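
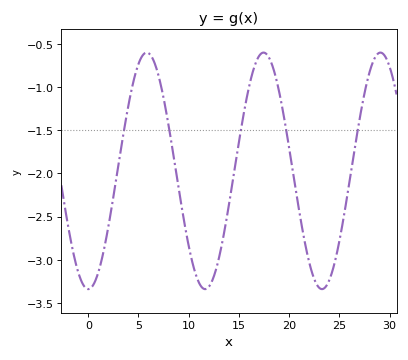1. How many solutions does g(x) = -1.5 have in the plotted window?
5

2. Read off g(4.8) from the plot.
-0.802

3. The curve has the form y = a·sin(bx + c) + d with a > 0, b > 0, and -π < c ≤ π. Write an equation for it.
y = 1.37sin(0.54x - 1.57) - 1.97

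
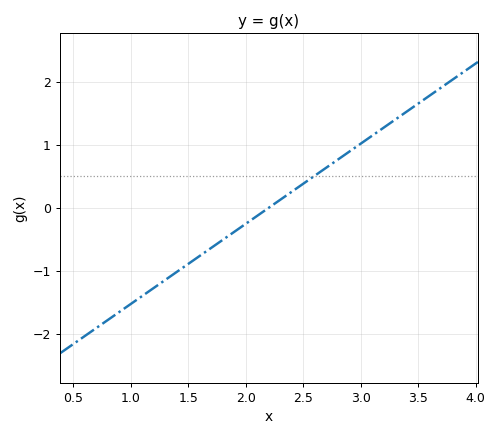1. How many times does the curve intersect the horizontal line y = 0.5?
1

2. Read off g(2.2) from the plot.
0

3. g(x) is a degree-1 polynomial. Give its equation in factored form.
y = 1.27(x - 2.2)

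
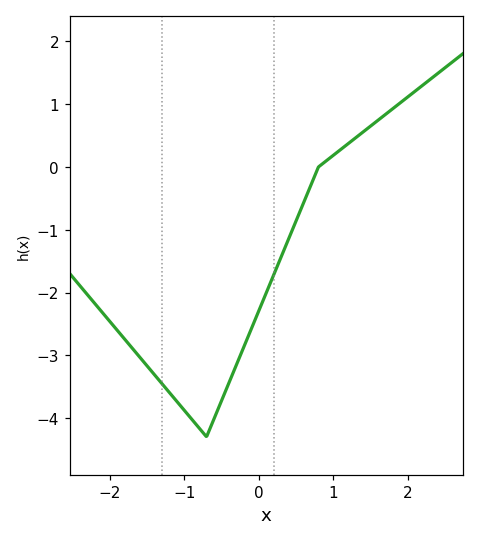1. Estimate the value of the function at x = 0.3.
-1.4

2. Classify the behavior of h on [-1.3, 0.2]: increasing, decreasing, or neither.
neither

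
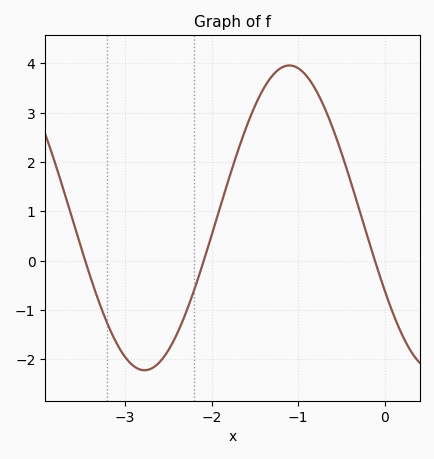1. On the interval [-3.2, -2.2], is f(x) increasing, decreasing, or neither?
neither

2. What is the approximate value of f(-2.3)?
-1.1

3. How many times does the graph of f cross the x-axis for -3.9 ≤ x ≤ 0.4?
3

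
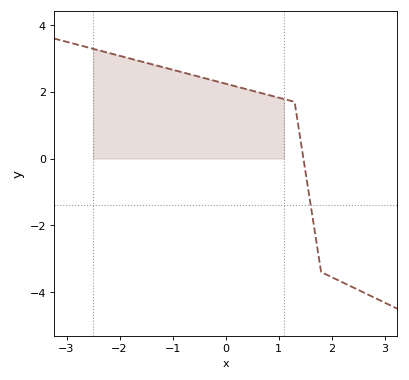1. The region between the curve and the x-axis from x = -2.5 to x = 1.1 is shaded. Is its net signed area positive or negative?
positive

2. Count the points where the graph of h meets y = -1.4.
1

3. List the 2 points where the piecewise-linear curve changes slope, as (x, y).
(1.3, 1.7); (1.8, -3.4)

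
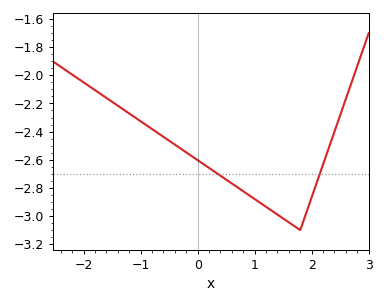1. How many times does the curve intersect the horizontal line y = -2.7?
2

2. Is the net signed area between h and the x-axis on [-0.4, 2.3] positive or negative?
negative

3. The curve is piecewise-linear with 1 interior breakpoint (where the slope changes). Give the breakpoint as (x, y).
(1.8, -3.1)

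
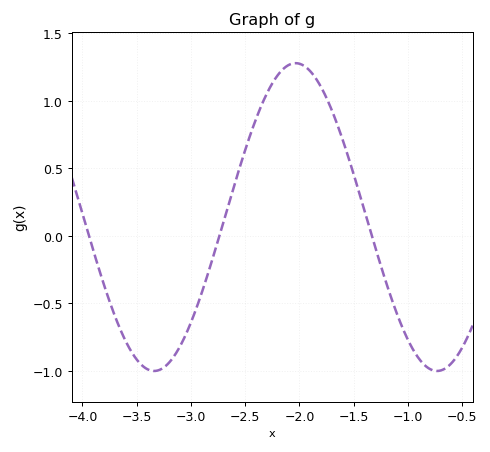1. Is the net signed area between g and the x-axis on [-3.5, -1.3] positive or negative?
positive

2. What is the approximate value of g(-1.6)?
0.709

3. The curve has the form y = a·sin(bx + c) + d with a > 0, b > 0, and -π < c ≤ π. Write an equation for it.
y = 1.14sin(2.41x + 0.192) + 0.14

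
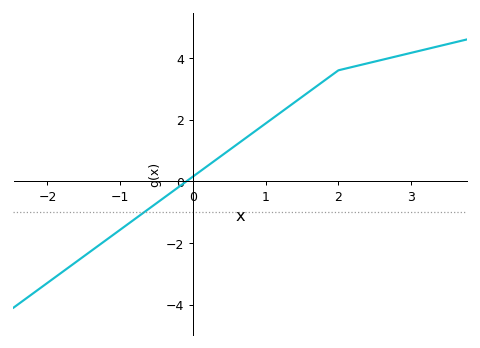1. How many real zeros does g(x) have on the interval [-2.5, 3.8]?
1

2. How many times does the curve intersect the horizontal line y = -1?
1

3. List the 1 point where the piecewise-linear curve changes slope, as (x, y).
(2, 3.6)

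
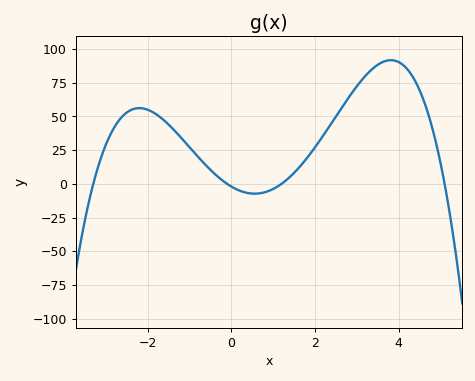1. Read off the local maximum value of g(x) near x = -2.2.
55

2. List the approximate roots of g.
-3.4, -0.2, 1.2, 5.2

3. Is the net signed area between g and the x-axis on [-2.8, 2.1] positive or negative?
positive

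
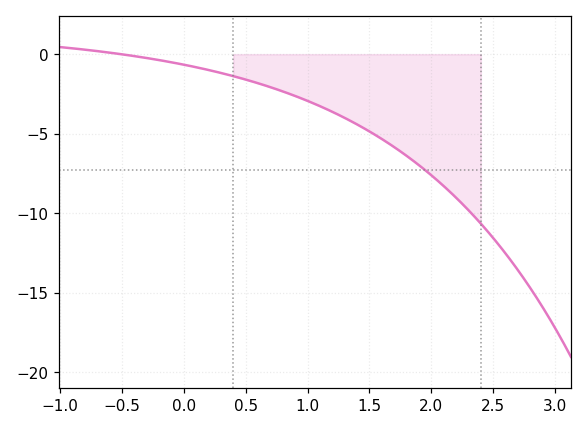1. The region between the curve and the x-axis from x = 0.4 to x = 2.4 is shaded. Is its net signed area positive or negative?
negative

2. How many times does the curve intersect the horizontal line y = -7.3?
1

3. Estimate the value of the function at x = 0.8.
-2.5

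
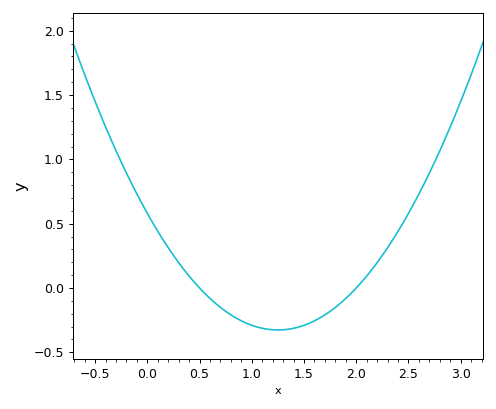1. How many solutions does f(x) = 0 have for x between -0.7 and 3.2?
2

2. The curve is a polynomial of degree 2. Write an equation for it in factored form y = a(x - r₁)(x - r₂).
y = 0.58(x - 0.5)(x - 2)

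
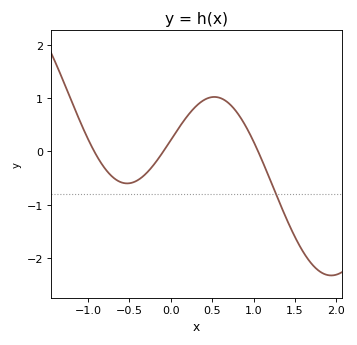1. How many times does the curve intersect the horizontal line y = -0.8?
1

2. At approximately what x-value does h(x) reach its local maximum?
0.55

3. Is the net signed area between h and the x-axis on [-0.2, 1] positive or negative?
positive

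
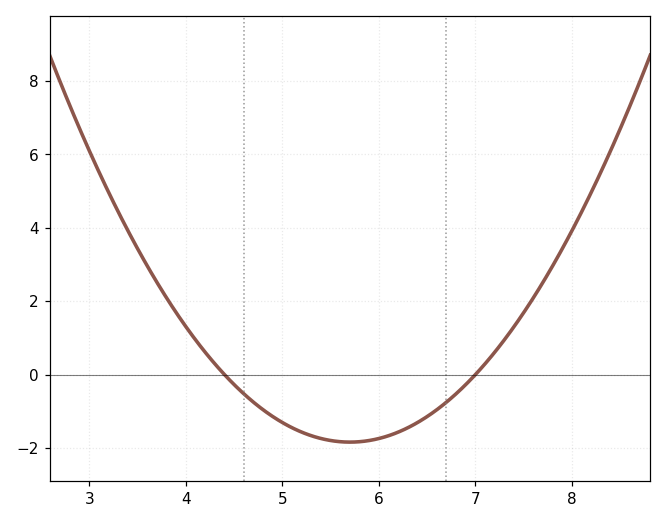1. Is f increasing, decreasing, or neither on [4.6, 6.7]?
neither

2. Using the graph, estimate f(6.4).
-1.4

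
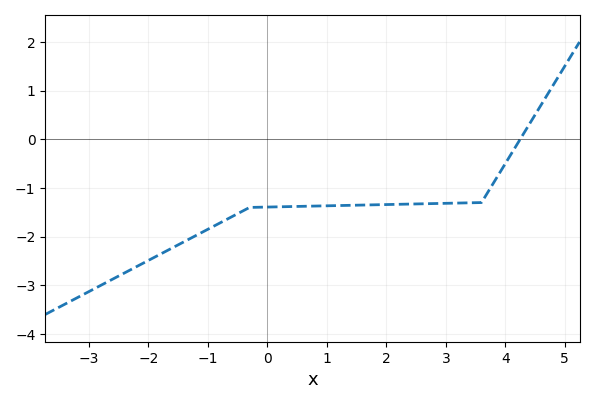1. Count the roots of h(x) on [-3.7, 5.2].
1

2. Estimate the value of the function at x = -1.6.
-2.2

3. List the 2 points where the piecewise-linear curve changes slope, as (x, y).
(-0.3, -1.4); (3.6, -1.3)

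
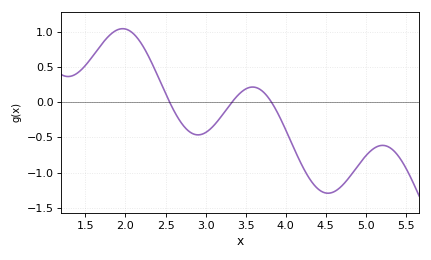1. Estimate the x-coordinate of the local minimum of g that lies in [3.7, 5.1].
4.5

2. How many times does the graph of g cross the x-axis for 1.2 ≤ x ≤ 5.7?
3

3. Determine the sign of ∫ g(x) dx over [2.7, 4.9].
negative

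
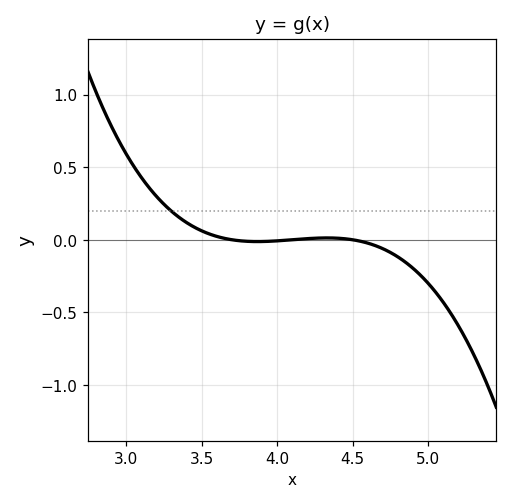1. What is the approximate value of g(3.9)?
0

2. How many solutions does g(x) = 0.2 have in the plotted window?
1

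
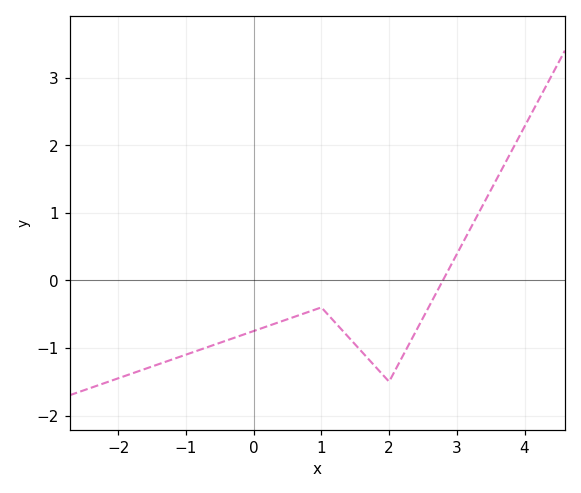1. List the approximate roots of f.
2.8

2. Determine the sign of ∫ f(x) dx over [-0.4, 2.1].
negative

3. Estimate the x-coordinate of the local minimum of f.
2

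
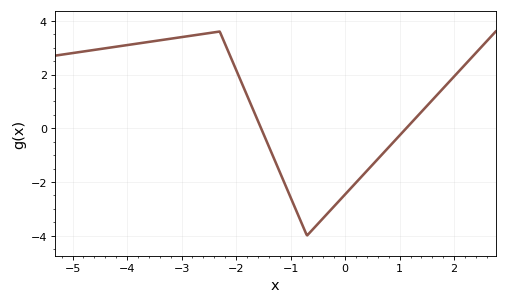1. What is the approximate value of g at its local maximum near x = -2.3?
3.6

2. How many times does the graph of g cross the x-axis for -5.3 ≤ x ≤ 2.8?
2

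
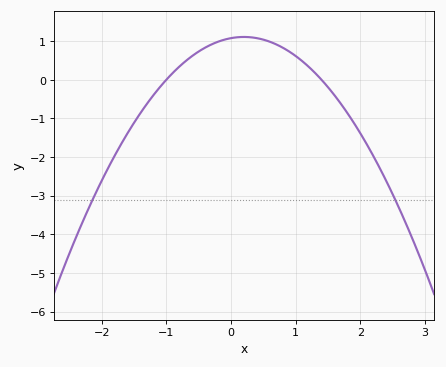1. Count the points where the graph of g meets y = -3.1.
2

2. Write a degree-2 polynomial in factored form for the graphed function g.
y = -0.77(x + 1)(x - 1.4)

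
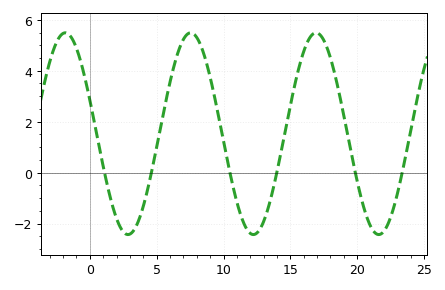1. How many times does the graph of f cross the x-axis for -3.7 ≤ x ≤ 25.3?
6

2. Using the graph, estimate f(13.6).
-0.8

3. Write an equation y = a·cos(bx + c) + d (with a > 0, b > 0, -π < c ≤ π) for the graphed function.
y = 3.96cos(0.67x + 1.2) + 1.53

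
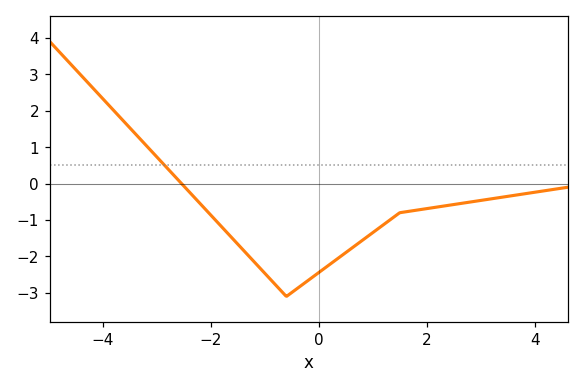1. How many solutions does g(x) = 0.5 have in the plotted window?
1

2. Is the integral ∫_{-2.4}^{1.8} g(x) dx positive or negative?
negative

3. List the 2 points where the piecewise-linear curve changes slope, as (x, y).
(-0.6, -3.1); (1.5, -0.8)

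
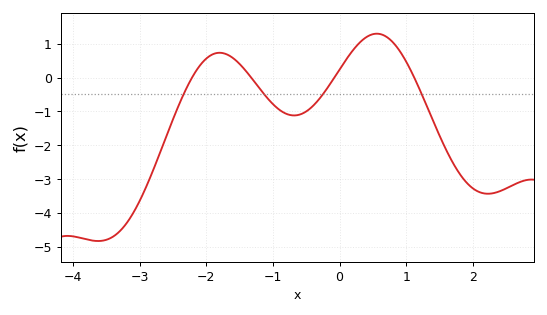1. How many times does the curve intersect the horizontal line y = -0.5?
4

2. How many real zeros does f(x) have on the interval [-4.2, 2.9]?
4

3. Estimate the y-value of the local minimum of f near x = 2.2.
-3.44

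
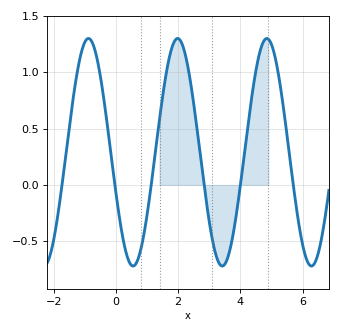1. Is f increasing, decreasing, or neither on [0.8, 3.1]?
neither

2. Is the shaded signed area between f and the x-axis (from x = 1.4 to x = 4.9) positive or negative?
positive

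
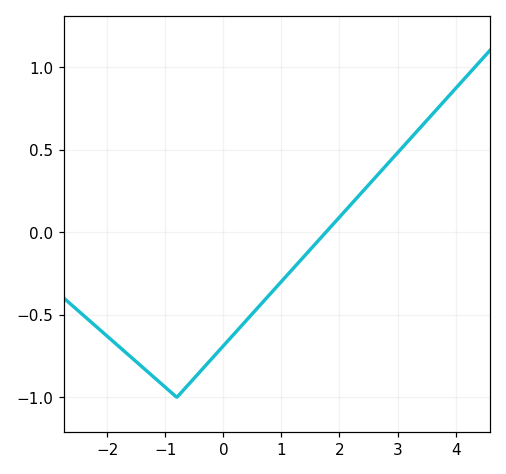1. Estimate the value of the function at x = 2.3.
0.208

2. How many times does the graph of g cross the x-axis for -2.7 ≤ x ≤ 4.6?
1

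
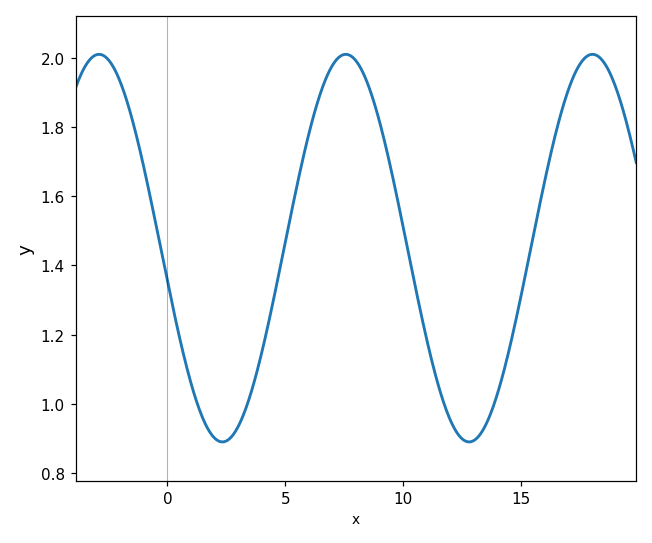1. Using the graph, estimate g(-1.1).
1.72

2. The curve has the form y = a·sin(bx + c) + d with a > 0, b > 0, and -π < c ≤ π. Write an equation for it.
y = 0.56sin(0.6x - 3) + 1.45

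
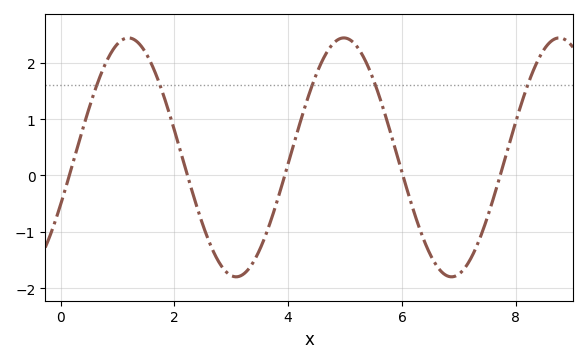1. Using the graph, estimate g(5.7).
1.09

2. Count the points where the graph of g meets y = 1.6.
5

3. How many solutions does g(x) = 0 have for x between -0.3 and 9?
5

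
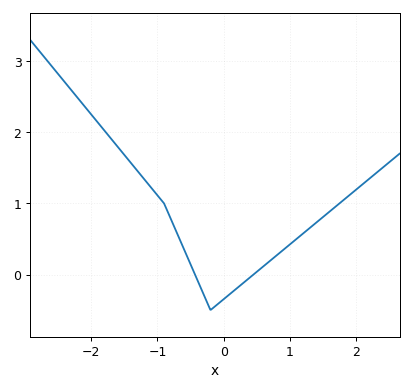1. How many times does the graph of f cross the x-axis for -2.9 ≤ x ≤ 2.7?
2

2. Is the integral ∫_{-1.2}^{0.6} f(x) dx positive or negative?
positive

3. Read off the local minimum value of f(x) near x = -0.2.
-0.5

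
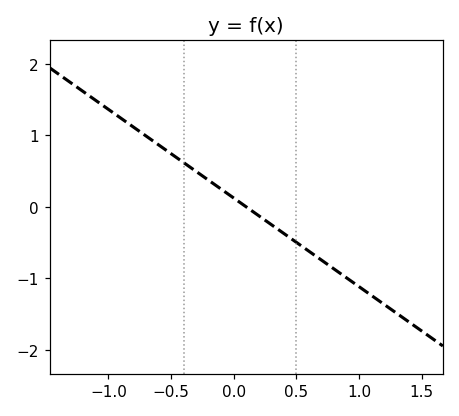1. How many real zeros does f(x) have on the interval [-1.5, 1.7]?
1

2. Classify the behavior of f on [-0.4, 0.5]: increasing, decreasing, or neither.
decreasing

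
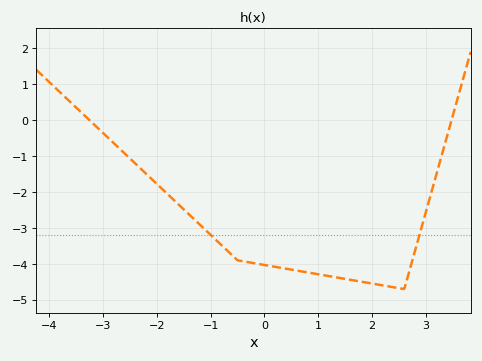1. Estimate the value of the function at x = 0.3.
-4.11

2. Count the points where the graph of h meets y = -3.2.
2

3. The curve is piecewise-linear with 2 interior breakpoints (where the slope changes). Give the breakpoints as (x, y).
(-0.5, -3.9); (2.6, -4.7)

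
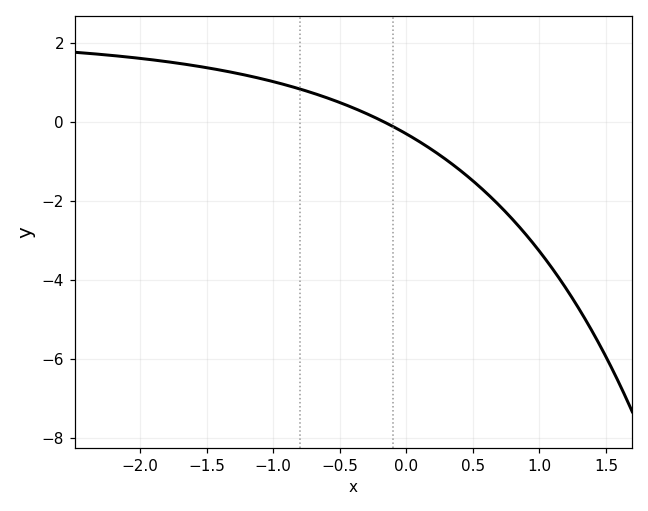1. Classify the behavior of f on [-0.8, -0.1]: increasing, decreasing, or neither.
decreasing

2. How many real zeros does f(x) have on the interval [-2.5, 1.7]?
1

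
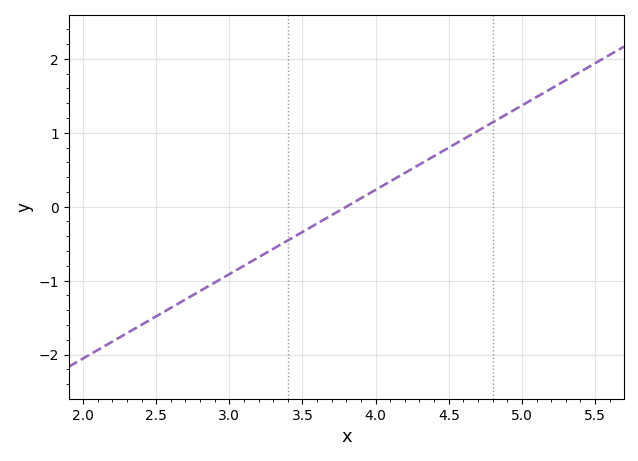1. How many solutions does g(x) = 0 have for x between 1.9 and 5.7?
1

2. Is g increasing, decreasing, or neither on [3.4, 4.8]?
increasing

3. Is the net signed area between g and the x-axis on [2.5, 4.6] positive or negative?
negative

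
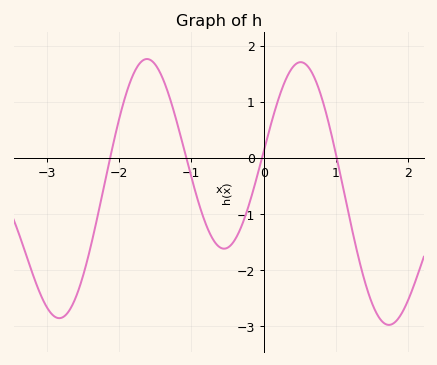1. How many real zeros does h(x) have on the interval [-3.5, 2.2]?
4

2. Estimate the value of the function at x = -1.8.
1.5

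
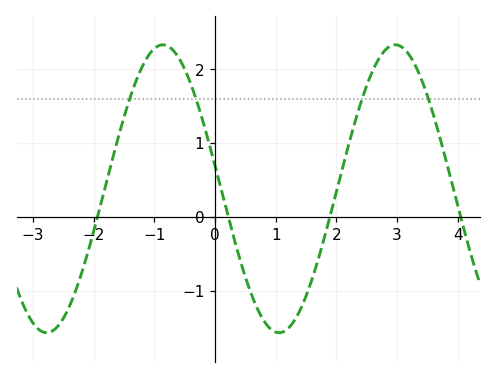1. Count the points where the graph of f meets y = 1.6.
4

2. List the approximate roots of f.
-1.94, 0.217, 1.89, 4.05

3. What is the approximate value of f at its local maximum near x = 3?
2.33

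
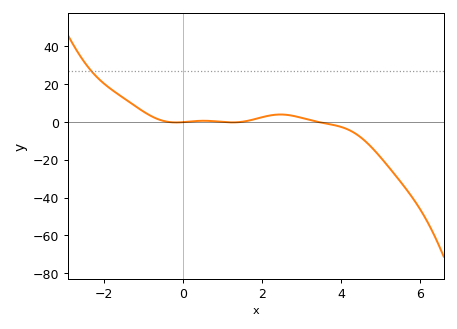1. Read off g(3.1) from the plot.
2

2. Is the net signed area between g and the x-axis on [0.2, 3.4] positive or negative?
positive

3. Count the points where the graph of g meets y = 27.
1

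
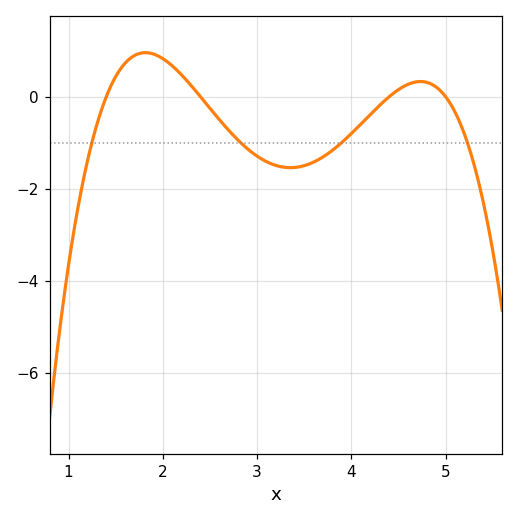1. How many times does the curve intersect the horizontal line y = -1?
4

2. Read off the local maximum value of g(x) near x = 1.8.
0.959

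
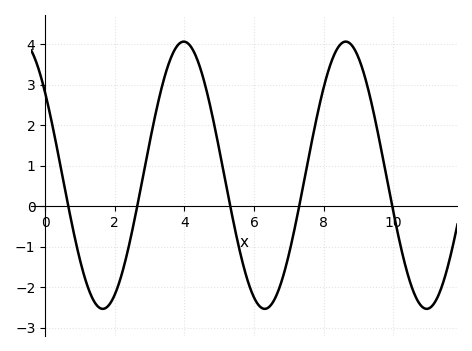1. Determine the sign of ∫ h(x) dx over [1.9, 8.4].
positive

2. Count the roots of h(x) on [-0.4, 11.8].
5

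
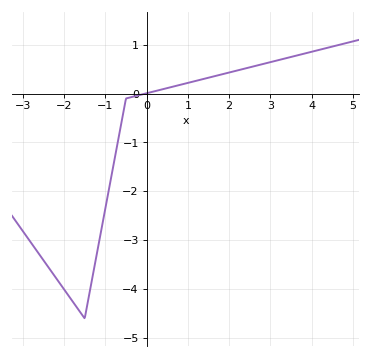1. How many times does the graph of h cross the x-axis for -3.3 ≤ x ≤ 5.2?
1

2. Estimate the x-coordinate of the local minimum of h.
-1.6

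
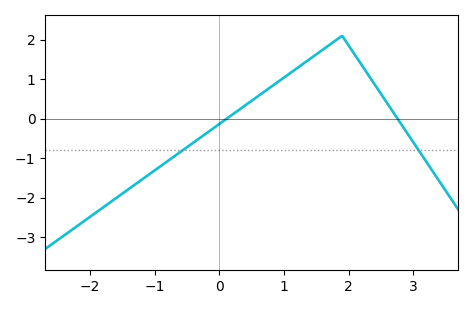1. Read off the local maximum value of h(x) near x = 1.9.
2.1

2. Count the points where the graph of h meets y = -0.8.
2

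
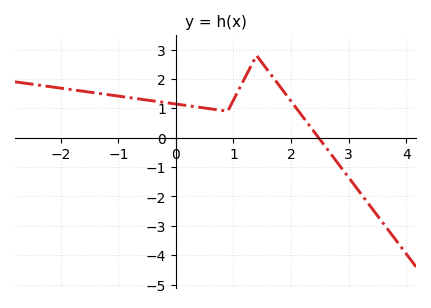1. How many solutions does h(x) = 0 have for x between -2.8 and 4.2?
1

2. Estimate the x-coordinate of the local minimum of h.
0.9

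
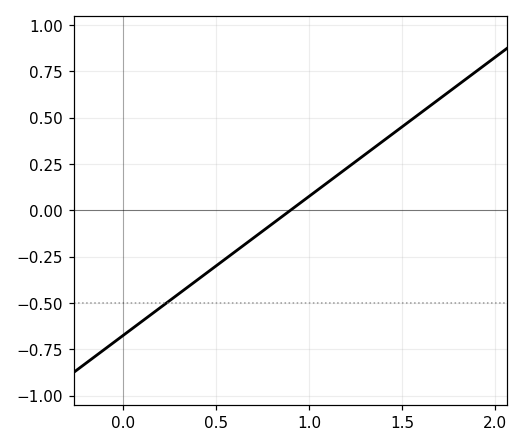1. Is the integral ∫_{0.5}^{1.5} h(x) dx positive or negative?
positive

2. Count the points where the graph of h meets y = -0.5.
1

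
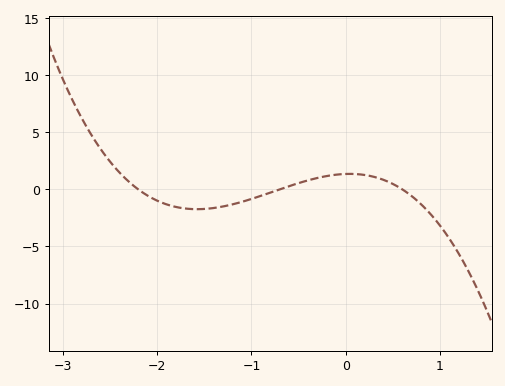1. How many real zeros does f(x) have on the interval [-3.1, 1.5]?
3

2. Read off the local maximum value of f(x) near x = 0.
1.36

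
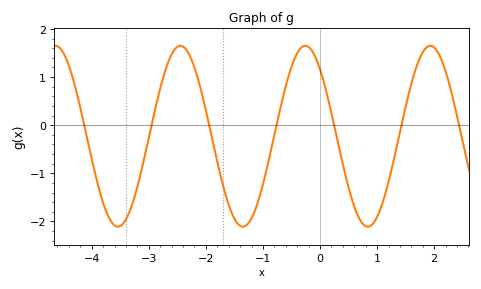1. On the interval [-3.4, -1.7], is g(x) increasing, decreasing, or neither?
neither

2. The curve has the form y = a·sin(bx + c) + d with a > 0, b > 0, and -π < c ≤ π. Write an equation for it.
y = 1.88sin(2.87x + 2.31) - 0.23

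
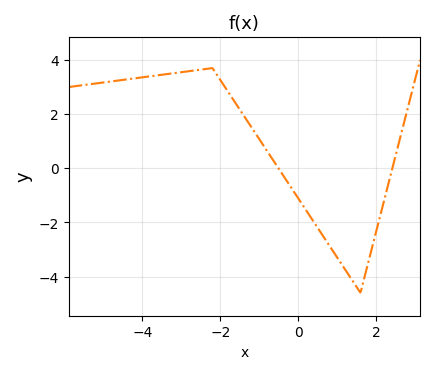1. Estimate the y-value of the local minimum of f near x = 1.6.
-4.6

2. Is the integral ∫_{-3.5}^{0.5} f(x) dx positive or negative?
positive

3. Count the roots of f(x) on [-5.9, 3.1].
2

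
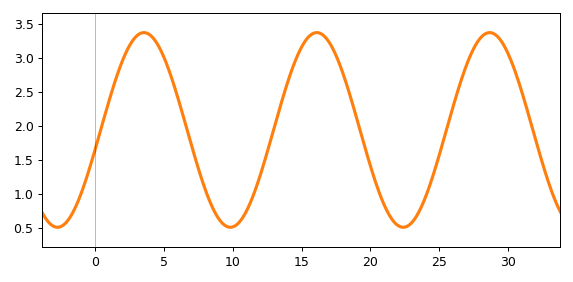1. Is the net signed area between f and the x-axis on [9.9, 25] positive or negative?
positive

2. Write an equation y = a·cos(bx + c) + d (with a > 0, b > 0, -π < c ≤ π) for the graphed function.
y = 1.43cos(0.5x - 1.77) + 1.94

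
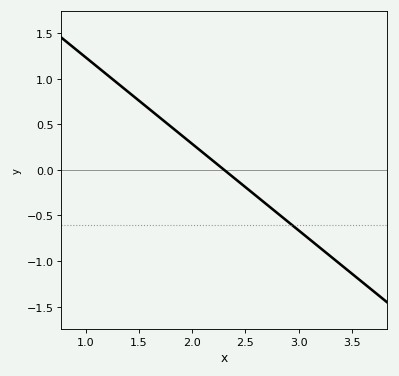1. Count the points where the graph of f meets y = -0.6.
1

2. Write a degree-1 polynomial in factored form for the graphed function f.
y = -0.95(x - 2.3)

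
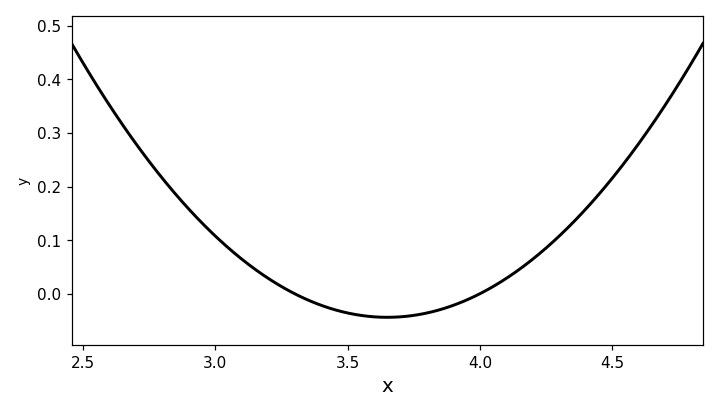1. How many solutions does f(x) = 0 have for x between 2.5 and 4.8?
2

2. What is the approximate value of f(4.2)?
0.065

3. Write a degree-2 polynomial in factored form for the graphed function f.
y = 0.36(x - 3.3)(x - 4)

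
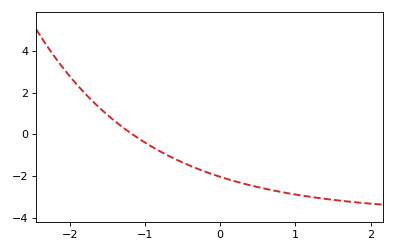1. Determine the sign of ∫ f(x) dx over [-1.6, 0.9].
negative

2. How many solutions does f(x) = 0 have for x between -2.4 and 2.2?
1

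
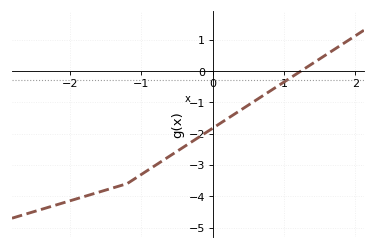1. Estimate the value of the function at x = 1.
-0.4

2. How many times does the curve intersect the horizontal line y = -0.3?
1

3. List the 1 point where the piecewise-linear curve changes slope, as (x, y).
(-1.2, -3.6)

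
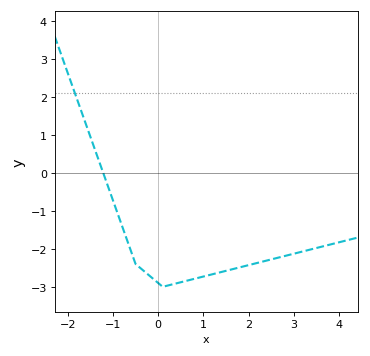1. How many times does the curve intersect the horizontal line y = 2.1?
1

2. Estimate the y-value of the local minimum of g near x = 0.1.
-3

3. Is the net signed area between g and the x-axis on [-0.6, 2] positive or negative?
negative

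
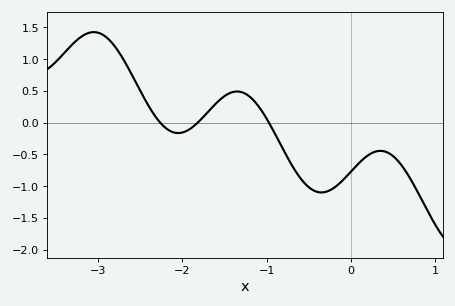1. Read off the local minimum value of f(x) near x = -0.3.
-1.1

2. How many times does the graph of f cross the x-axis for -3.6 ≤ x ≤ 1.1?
3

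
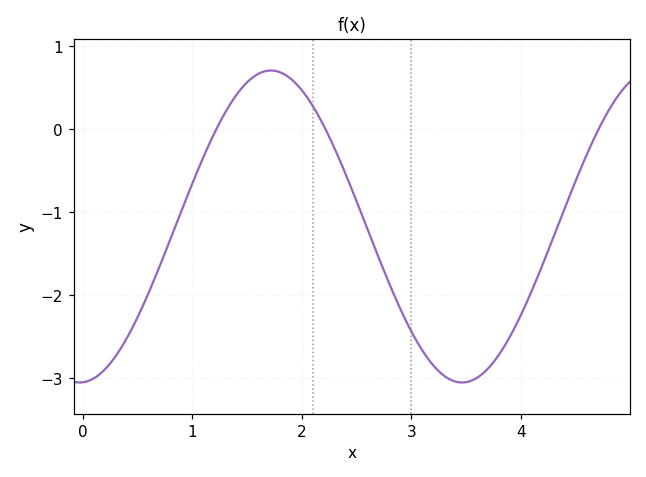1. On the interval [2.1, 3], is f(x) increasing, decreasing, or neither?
decreasing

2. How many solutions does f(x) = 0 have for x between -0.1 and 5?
3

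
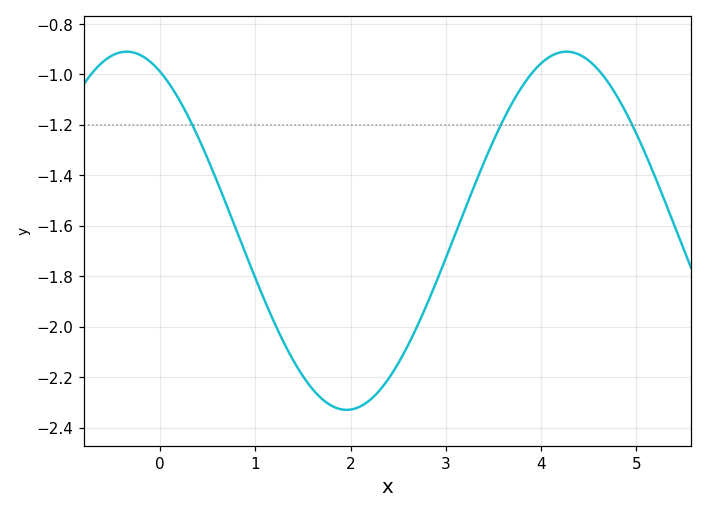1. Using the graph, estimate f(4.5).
-0.94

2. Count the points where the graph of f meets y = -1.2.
3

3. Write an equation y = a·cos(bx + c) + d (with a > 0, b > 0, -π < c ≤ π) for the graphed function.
y = 0.71cos(1.4x + 0.48) - 1.62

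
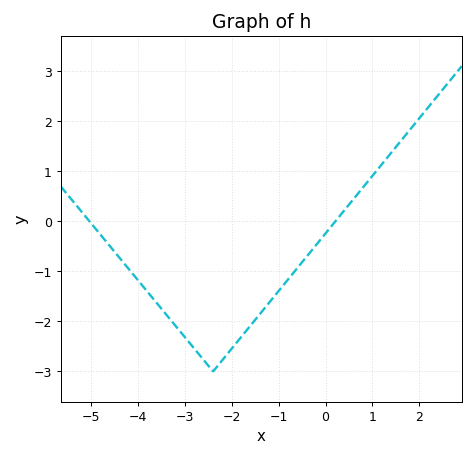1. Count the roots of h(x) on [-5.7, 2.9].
2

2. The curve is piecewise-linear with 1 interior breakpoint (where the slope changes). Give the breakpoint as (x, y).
(-2.4, -3)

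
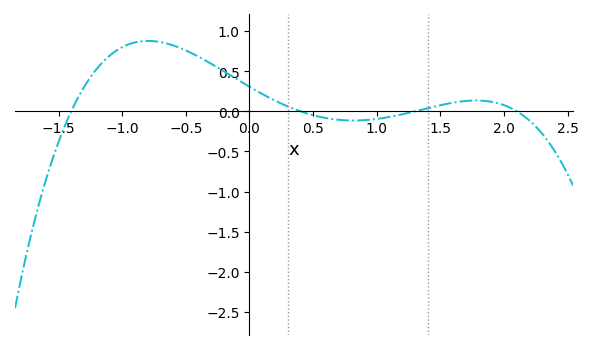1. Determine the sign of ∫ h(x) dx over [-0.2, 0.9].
positive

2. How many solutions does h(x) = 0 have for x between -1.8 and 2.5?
4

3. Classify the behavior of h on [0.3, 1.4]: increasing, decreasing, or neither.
neither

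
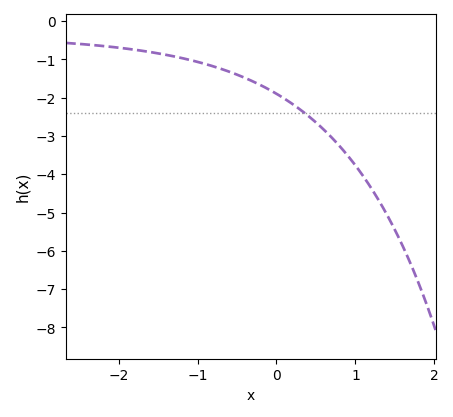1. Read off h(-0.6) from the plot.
-1.3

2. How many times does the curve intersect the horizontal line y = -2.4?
1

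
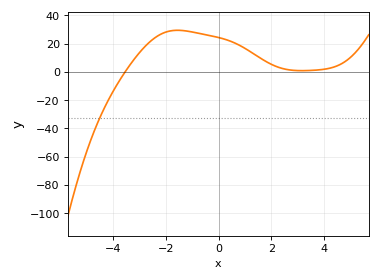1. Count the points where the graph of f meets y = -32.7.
1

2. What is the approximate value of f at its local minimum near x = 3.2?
0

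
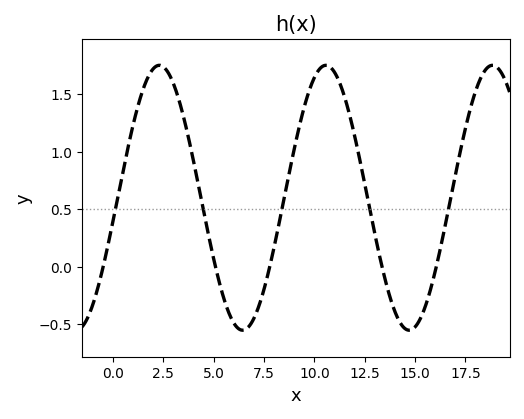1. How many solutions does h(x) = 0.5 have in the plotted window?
5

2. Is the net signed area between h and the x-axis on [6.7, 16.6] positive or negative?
positive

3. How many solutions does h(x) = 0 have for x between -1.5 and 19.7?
5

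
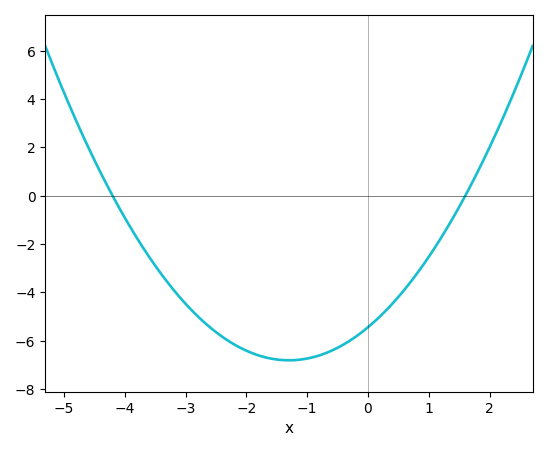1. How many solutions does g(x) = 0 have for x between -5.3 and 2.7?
2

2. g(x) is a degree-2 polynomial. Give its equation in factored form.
y = 0.81(x + 4.2)(x - 1.6)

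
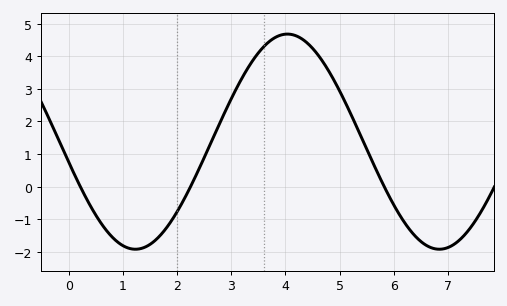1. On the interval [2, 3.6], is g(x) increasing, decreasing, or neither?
increasing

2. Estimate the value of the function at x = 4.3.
4.5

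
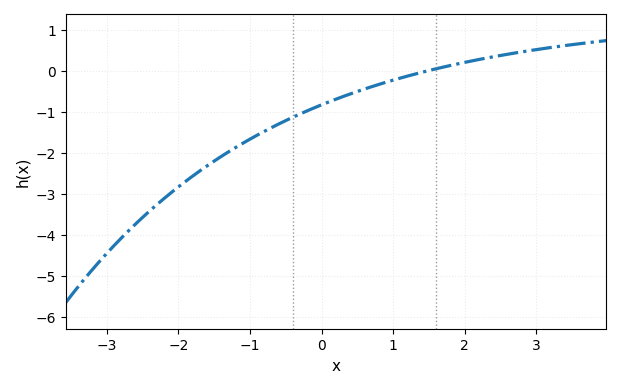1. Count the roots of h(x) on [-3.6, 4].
1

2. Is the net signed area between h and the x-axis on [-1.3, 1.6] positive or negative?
negative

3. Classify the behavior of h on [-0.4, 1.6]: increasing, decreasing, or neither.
increasing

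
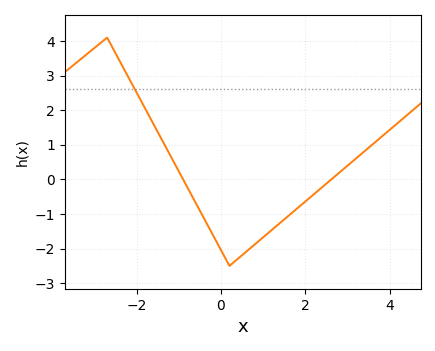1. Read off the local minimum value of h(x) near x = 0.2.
-2.5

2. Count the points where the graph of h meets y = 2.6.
1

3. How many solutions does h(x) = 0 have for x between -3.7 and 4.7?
2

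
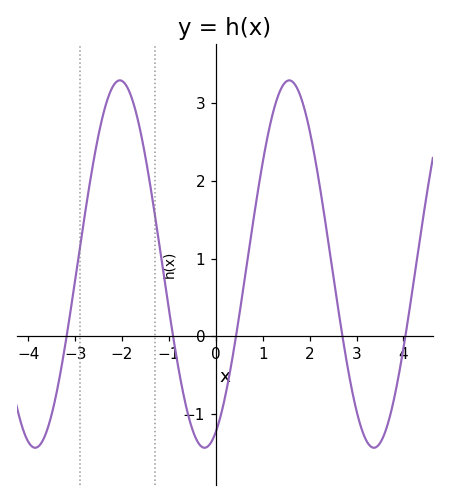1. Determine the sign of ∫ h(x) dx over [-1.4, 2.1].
positive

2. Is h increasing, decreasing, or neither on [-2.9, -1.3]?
neither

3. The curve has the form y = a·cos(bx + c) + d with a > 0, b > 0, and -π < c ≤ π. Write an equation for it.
y = 2.36cos(1.74x - 2.72) + 0.93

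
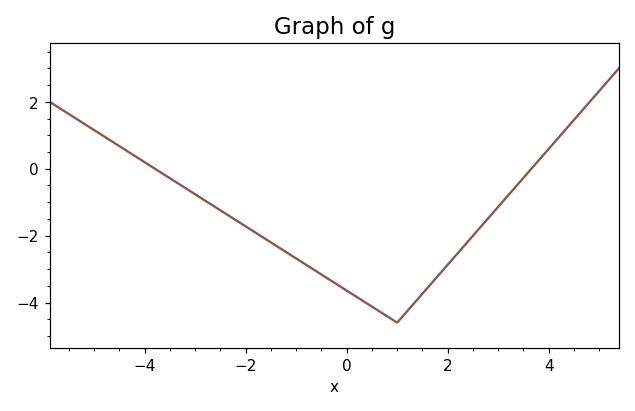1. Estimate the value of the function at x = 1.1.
-4.4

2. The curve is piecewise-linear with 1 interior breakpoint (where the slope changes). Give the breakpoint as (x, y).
(1, -4.6)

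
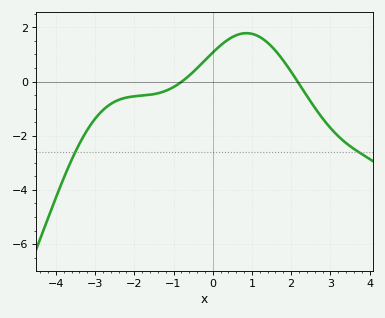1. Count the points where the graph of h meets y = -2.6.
2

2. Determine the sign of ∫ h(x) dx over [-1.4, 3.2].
positive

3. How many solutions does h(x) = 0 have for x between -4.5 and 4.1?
2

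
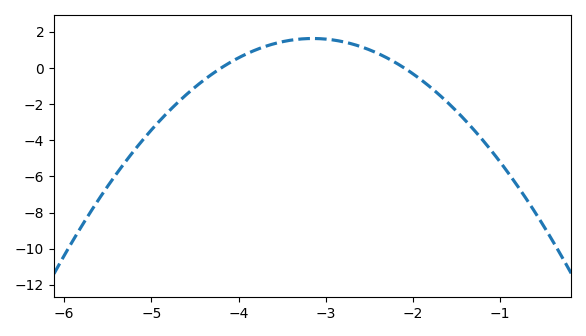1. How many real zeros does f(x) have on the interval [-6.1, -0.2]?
2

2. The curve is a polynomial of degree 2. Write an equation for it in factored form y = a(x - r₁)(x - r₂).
y = -1.48(x + 4.2)(x + 2.1)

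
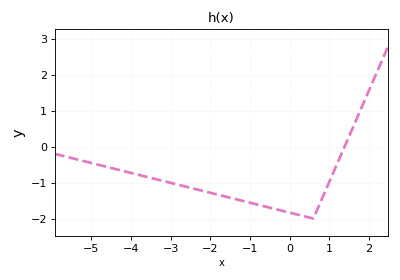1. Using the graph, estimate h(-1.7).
-1.4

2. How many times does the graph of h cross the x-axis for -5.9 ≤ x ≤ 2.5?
1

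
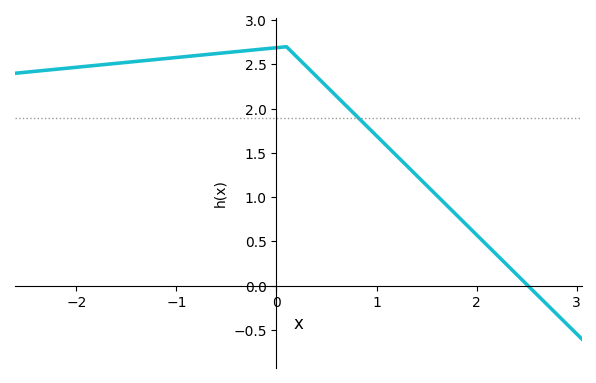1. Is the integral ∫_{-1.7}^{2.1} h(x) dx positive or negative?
positive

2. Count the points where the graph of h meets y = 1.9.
1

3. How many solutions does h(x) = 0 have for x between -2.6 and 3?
1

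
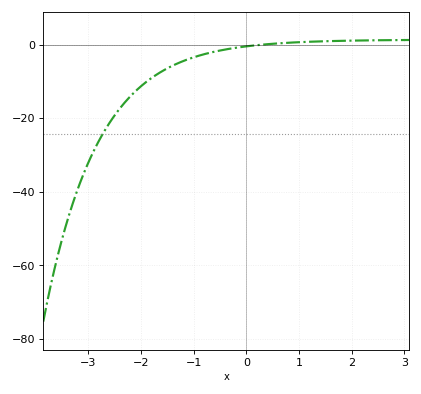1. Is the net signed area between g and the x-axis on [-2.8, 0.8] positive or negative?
negative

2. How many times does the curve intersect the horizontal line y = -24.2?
1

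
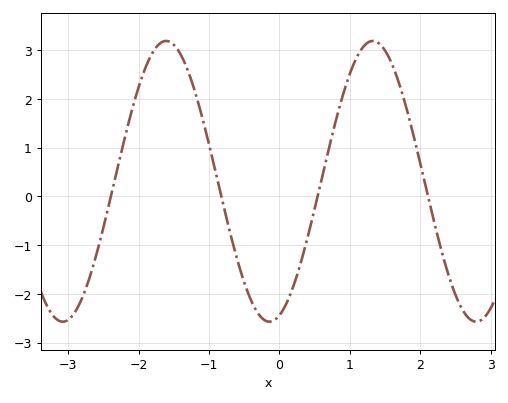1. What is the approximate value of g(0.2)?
-1.8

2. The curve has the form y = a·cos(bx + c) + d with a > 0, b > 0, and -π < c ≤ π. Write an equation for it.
y = 2.88cos(2.1x - 2.8) + 0.31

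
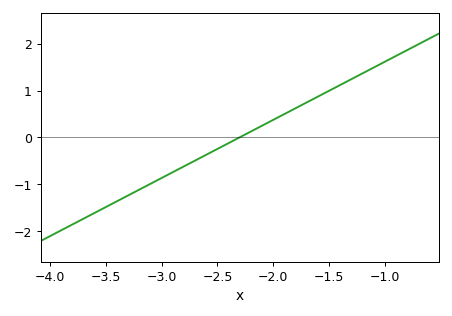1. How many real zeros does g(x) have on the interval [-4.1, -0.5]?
1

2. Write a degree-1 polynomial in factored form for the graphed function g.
y = 1.24(x + 2.3)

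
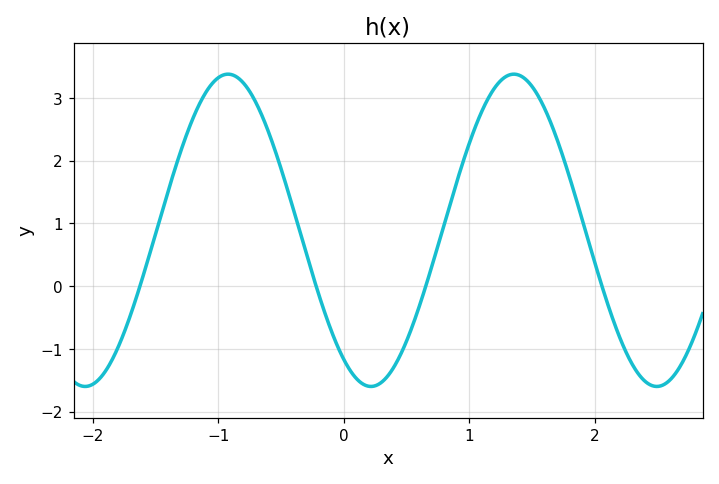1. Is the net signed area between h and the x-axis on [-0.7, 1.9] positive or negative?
positive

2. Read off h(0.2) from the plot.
-1.6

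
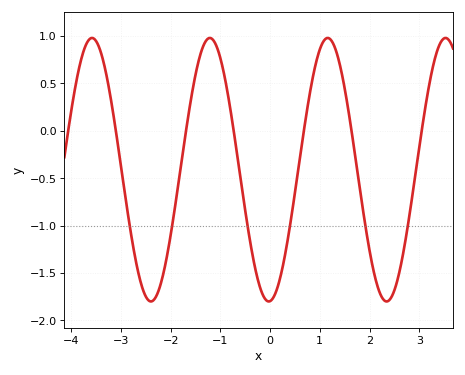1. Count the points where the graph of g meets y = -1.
6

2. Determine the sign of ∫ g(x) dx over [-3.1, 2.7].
negative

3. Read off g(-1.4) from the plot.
0.8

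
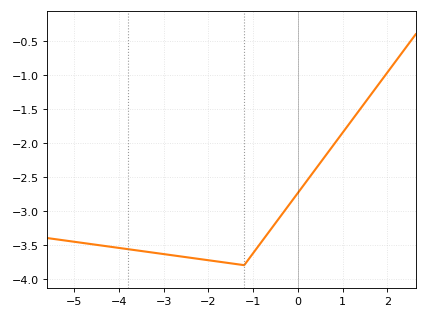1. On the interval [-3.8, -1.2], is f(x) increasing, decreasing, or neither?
decreasing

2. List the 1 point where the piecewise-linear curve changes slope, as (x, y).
(-1.2, -3.8)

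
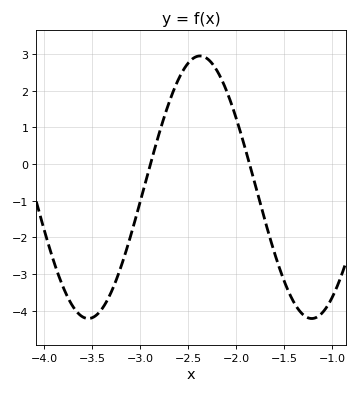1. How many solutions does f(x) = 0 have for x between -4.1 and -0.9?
2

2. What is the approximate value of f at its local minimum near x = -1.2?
-4.2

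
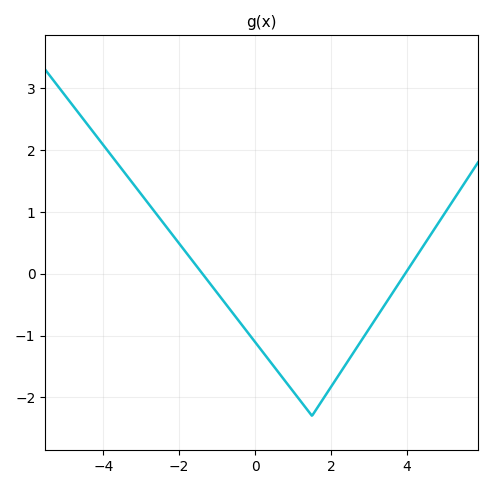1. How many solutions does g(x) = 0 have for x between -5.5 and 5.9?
2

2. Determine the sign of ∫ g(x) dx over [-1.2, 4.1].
negative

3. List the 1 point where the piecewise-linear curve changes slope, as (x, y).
(1.5, -2.3)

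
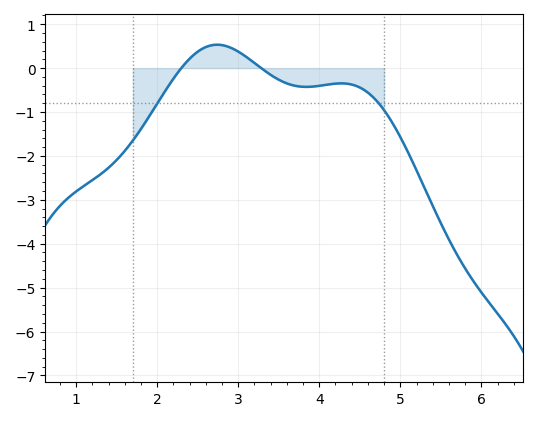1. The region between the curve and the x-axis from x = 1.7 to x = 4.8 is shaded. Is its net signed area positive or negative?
negative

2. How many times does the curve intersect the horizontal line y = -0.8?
2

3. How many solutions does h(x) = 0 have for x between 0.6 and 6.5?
2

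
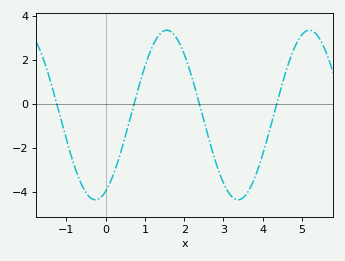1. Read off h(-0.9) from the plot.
-2.2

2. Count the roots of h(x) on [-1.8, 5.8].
4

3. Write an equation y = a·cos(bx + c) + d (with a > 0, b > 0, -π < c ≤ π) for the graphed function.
y = 3.85cos(1.7x - 2.7) - 0.5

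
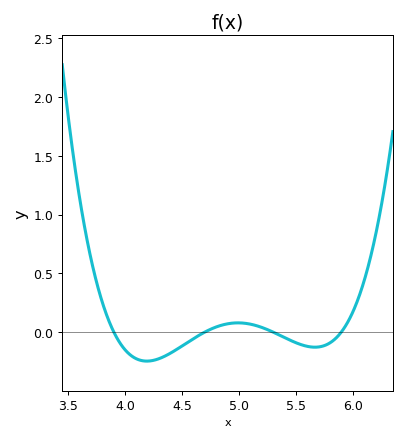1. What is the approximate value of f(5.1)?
0.05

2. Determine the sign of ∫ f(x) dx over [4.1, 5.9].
negative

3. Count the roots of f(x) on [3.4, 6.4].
4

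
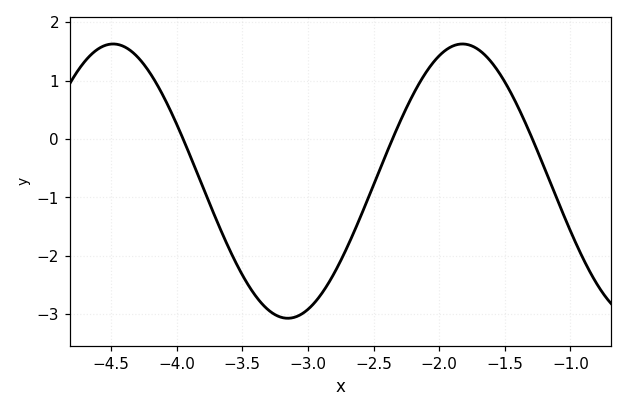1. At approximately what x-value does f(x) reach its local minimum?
-3.15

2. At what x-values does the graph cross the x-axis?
-3.95, -2.36, -1.29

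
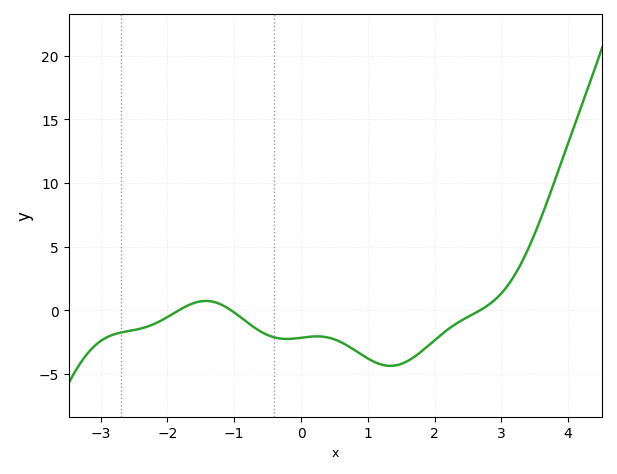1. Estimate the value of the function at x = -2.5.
-1.5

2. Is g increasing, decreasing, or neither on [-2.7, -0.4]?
neither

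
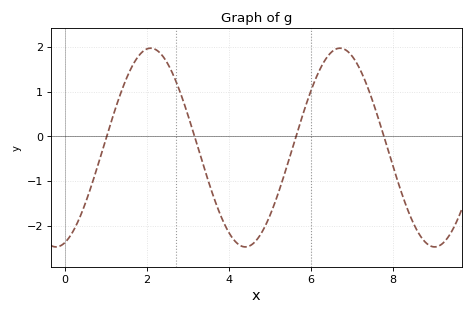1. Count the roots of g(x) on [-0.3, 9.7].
4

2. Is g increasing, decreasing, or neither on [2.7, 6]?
neither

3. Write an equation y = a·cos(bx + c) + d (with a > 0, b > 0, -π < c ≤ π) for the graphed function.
y = 2.22cos(1.36x - 2.84) - 0.25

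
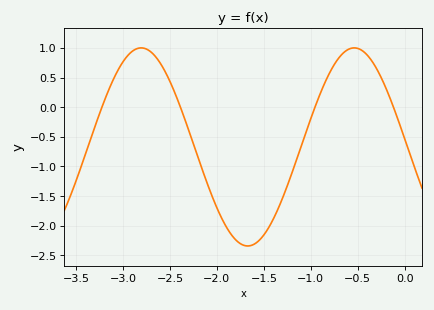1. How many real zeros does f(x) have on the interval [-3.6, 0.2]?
4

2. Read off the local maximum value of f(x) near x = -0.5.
1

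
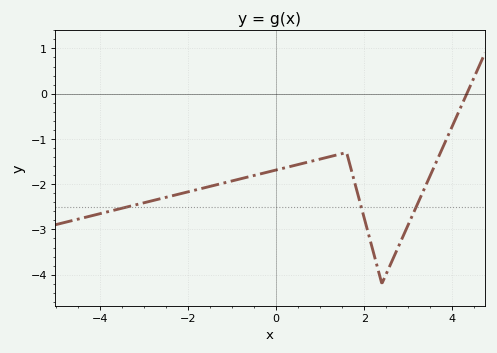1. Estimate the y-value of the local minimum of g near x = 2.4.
-4.2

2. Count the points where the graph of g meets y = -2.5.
3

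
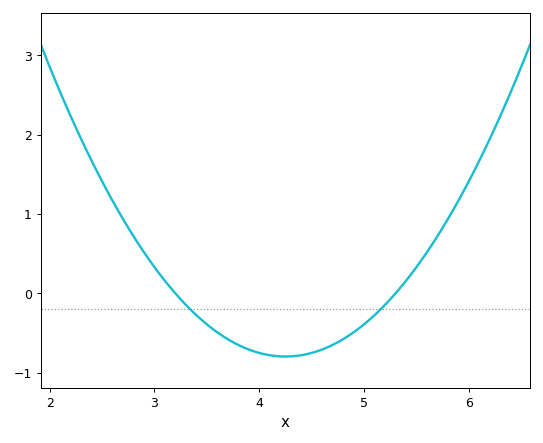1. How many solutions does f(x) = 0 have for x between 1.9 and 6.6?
2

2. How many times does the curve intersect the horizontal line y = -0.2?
2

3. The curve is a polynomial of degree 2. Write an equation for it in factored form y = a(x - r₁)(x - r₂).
y = 0.72(x - 3.2)(x - 5.3)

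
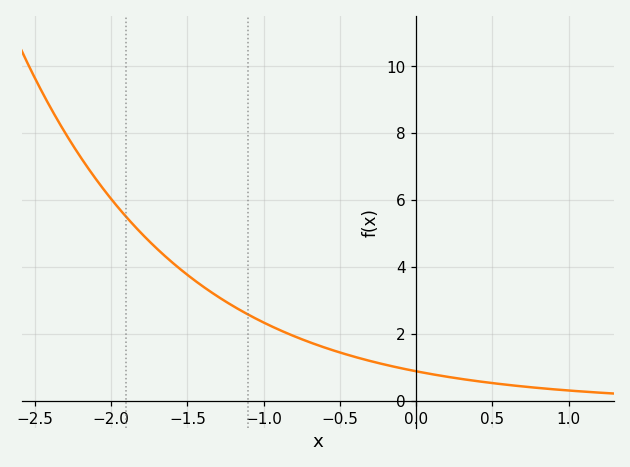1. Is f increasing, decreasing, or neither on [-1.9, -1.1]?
decreasing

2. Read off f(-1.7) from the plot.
4.55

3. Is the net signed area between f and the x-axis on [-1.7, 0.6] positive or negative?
positive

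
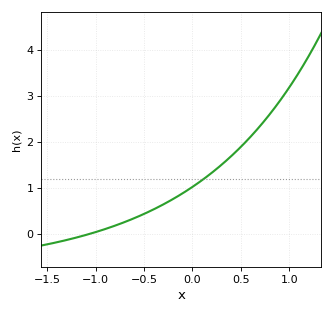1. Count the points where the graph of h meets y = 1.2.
1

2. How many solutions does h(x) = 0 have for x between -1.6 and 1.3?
1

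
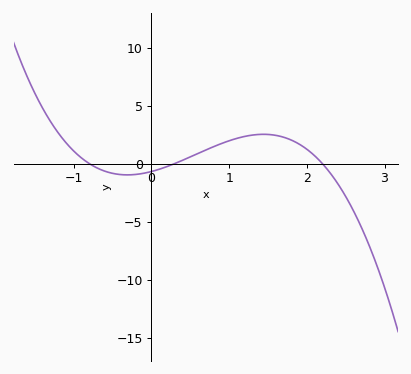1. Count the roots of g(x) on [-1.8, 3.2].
3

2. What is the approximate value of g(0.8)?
1.5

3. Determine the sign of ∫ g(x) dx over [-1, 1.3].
positive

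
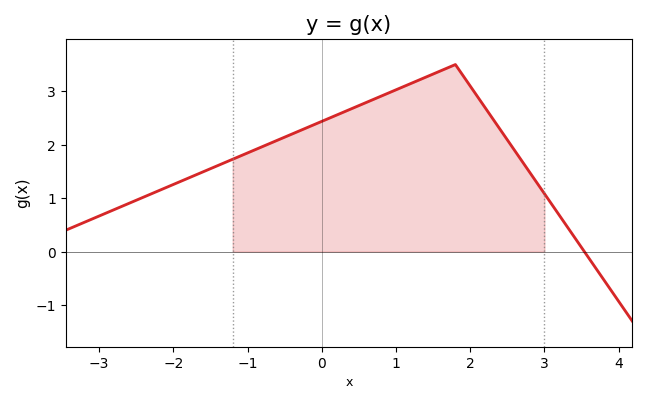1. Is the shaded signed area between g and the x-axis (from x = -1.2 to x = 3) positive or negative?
positive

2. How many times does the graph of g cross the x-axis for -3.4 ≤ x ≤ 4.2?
1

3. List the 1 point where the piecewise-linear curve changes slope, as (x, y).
(1.8, 3.5)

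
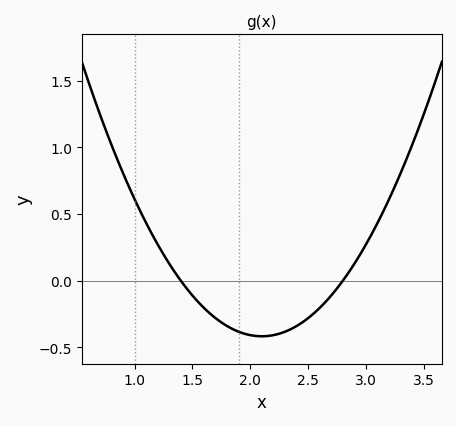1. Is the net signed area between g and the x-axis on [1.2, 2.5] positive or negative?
negative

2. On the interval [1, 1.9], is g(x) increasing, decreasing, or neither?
decreasing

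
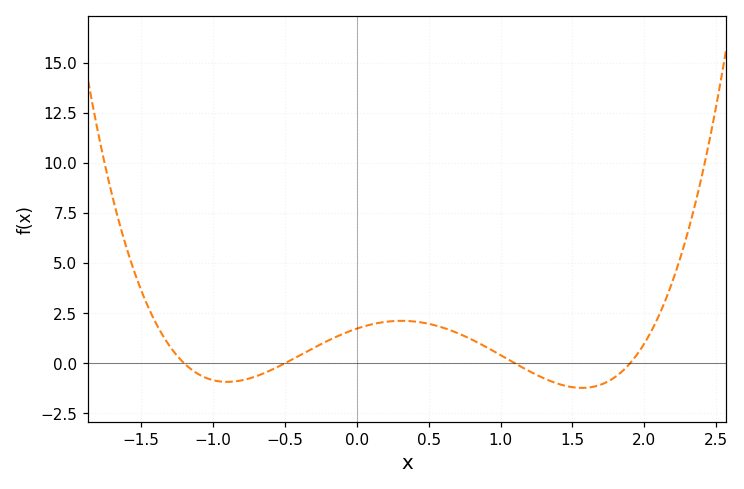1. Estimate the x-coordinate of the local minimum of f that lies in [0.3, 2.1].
1.6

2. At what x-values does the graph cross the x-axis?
-1.2, -0.5, 1.1, 1.9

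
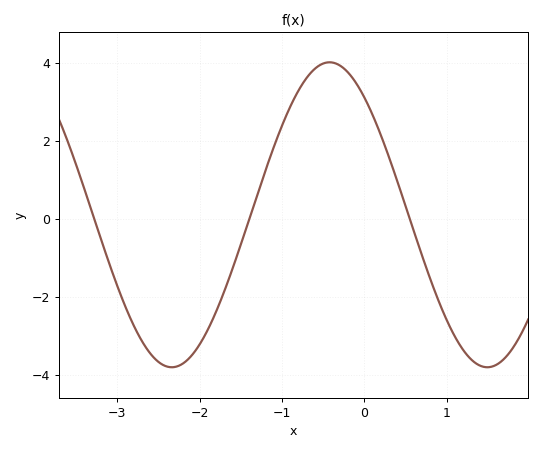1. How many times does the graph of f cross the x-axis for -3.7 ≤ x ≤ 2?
3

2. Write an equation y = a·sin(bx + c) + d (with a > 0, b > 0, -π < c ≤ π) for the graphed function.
y = 3.91sin(1.6x + 2.3) + 0.1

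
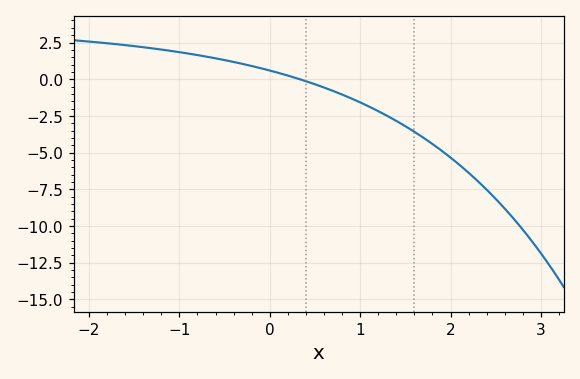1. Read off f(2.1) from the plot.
-5.85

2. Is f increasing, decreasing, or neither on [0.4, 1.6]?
decreasing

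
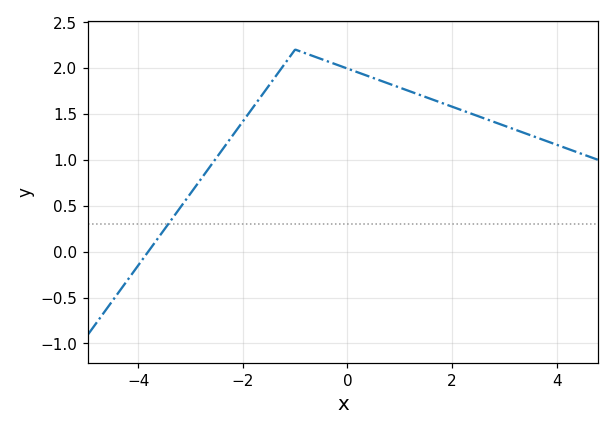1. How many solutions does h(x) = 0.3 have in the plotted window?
1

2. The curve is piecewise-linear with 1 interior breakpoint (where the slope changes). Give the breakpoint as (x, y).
(-1, 2.2)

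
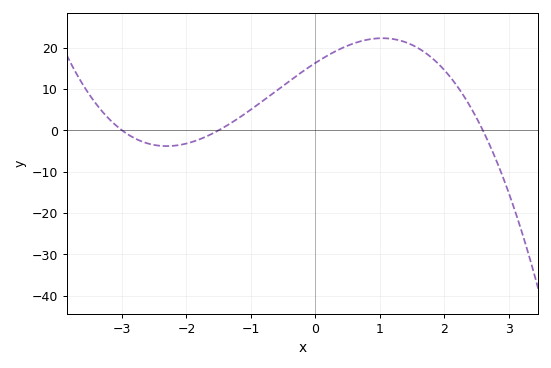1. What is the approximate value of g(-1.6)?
-1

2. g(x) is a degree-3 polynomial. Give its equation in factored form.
y = -1.39(x + 3)(x + 1.5)(x - 2.6)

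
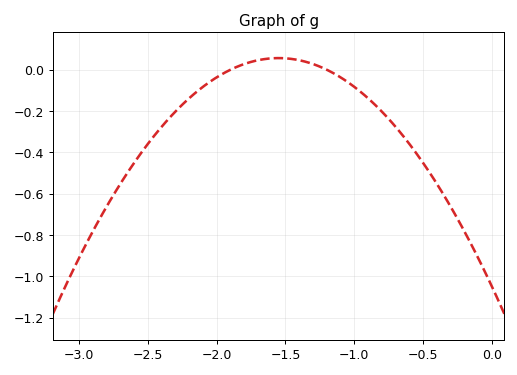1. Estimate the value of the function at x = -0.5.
-0.451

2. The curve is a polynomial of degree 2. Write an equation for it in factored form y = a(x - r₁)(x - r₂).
y = -0.46(x + 1.9)(x + 1.2)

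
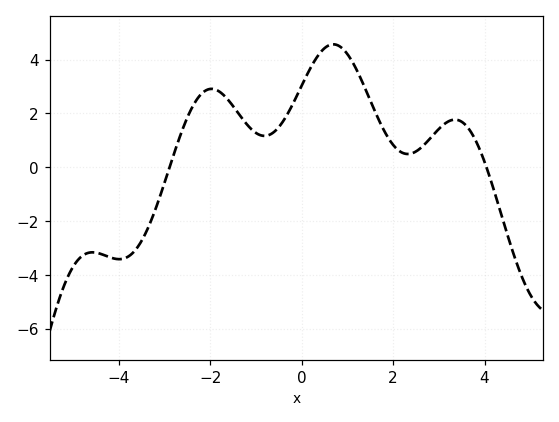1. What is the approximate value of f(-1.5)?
2.2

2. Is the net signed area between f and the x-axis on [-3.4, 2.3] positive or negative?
positive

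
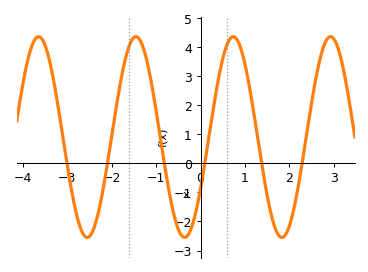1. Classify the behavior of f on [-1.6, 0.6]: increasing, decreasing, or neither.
neither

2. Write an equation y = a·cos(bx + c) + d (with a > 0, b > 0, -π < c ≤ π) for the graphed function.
y = 3.46cos(2.87x - 2.11) + 0.91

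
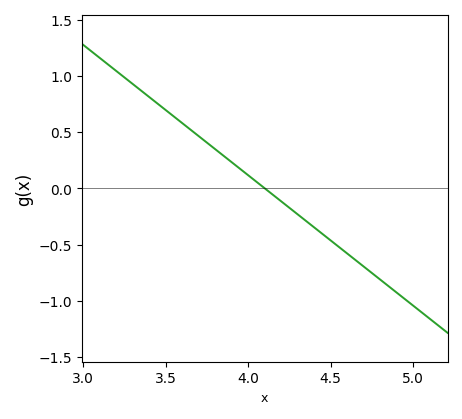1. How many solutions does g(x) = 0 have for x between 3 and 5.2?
1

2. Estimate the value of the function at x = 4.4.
-0.348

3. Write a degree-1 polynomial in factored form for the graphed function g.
y = -1.16(x - 4.1)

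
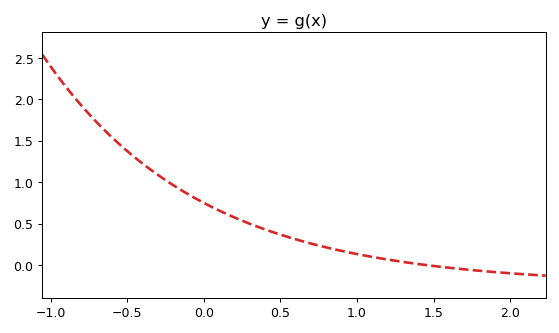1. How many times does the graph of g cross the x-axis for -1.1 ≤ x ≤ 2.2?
1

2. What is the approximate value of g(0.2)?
0.55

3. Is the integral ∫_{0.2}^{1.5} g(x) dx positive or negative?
positive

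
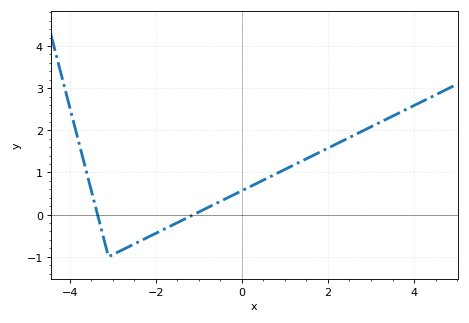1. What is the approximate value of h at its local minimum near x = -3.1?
-1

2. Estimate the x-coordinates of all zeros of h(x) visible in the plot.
-3.4, -1.2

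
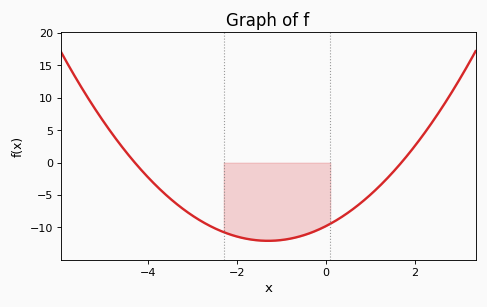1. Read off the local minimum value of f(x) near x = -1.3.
-12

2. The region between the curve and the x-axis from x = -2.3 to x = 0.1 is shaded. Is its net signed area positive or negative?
negative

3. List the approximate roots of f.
-4.4, 1.6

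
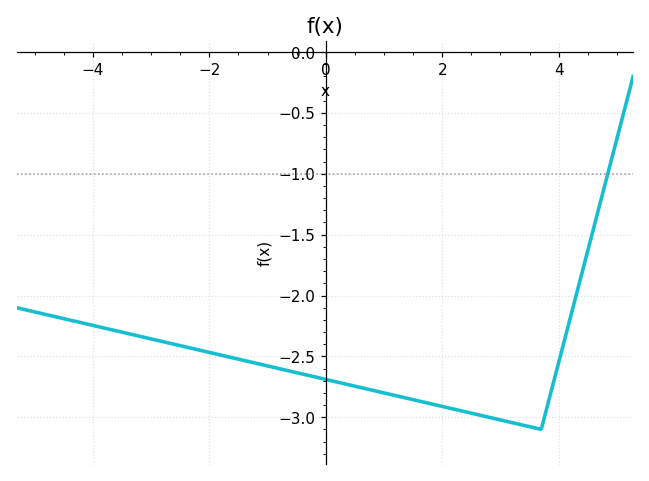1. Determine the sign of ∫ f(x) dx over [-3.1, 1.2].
negative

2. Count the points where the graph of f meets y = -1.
1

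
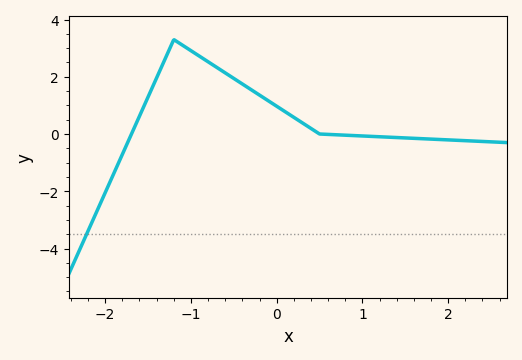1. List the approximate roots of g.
-1.7, 0.5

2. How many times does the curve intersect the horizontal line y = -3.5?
1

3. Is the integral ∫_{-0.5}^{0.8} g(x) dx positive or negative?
positive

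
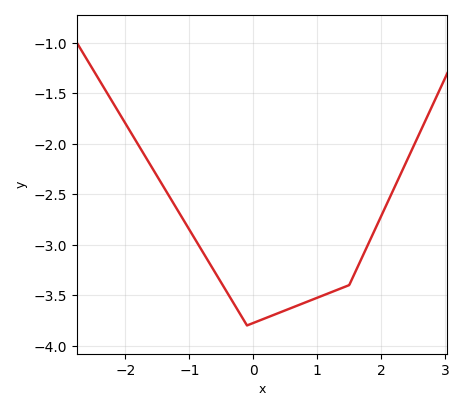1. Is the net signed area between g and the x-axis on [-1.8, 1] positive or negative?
negative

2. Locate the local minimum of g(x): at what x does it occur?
-0.099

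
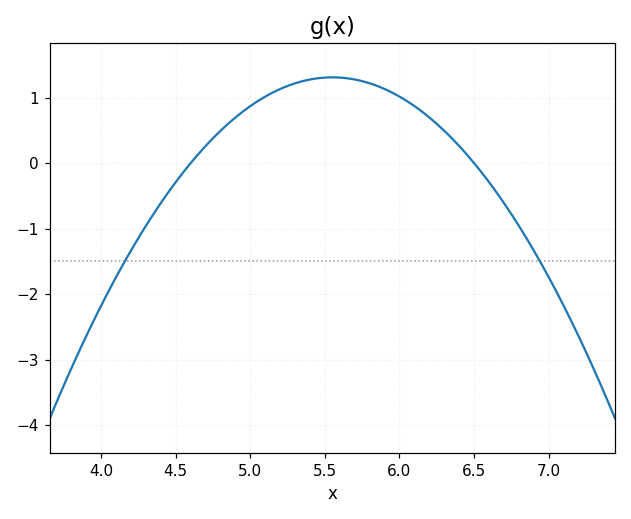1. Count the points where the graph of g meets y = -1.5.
2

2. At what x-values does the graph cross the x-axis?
4.6, 6.5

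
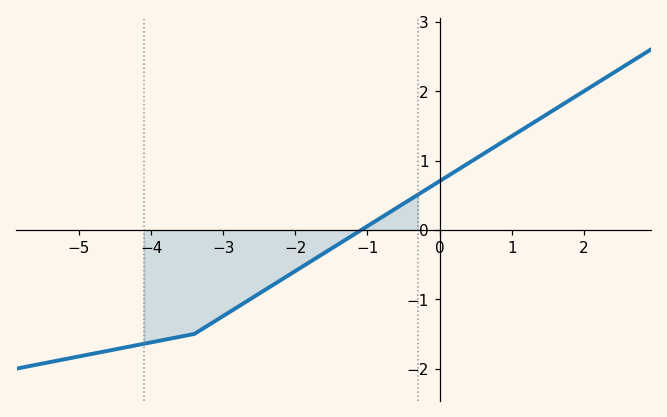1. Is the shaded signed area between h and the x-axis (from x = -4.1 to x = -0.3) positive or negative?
negative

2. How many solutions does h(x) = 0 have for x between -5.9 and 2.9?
1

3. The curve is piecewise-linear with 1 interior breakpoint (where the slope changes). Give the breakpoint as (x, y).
(-3.4, -1.5)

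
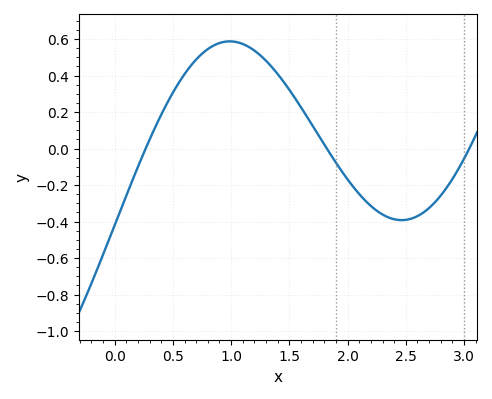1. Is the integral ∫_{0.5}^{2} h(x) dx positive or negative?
positive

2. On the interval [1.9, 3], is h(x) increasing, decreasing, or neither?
neither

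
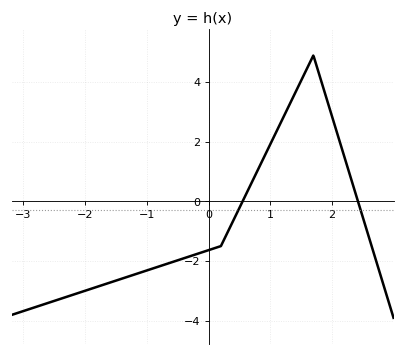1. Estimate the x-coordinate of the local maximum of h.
1.7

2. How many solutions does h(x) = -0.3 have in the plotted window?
2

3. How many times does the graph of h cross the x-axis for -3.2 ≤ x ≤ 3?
2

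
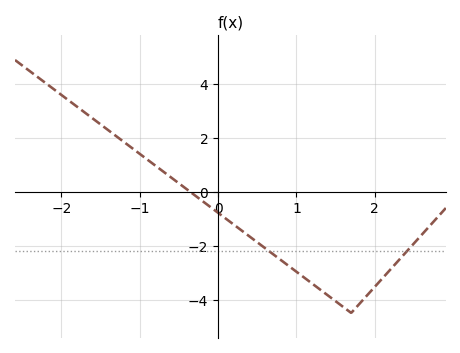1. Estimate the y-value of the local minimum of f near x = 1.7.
-4.4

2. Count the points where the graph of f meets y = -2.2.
2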